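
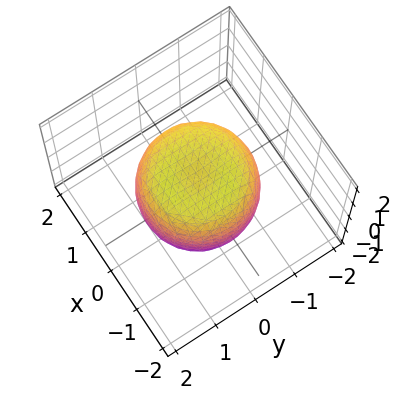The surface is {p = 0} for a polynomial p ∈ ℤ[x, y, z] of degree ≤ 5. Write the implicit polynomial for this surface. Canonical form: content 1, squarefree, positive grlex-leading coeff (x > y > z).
1. deg p = 4. A generic line meets the surface in up to 4 points.
2. Symmetries: the surface is invariant under rotation about z: p = q(x² + y², z).
3. From the visible intercepts: a circular section at z = -1 has radius exactly 1; among the integer gridlines, it crosses the z-axis at z ∈ {-1, 1}.
4. The integer polynomial consistent with all of this is the stated p.

x^4 + 2*x^2*y^2 + y^4 - x^2 - y^2 + z^2 - 1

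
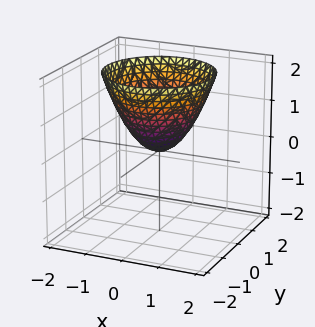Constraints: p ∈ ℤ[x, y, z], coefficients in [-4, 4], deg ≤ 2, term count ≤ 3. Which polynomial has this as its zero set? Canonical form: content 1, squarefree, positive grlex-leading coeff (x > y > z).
x^2 + y^2 - z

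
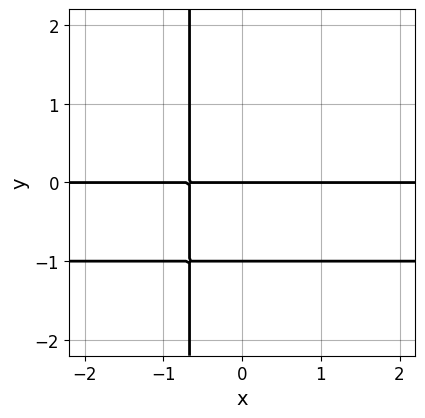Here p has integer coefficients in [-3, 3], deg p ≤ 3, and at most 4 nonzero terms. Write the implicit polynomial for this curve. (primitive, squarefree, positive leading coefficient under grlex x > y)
3*x*y^2 + 3*x*y + 2*y^2 + 2*y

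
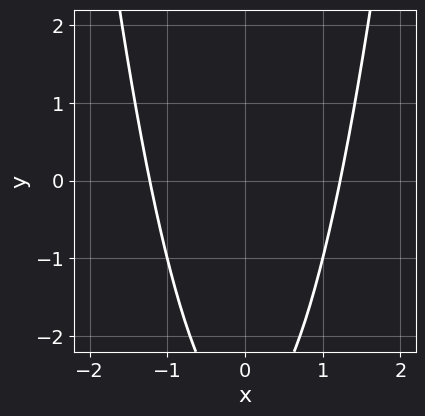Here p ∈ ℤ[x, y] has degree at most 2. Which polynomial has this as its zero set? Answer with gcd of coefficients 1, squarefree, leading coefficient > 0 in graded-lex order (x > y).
2*x^2 - y - 3

(a) Degree: the shape is more complex than any degree-1 curve, so deg p = 2.
(b) Symmetries: mirror symmetry x ↦ −x ⇒ only even powers of x.
(c) Observable constraints: the curve avoids every integer y-axis point in the box.
(d) Together with the visible shape, these determine p as stated.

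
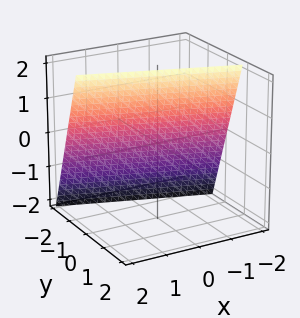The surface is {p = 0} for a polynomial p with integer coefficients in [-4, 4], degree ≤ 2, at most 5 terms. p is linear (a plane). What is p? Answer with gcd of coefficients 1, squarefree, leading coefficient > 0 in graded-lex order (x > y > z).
1. Degree: every cross-section is a straight line — this is a plane, so deg p = 1.
2. Against the integer gridlines: it crosses the x-axis at the gridline x = -2; one z-axis crossing is at z = 2.
3. Matching integer coefficients to the picture gives p.

x + 3*y - z + 2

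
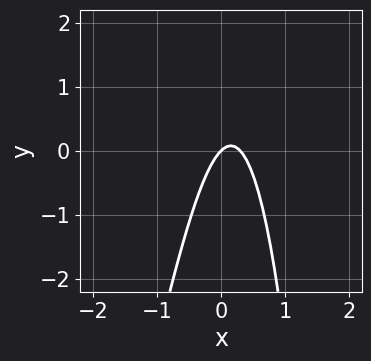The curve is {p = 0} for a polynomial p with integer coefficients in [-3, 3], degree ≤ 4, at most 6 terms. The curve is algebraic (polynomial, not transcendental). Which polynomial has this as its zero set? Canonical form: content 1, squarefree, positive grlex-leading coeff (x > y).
x^3 + 3*x^2 - x + y

(a) Degree: the shape is more complex than any degree-2 curve, so deg p = 3.
(b) Observable constraints: it crosses the x-axis at the gridline x = 0; it crosses the y-axis at the gridline y = 0.
(c) Assembling these constraints gives the stated polynomial.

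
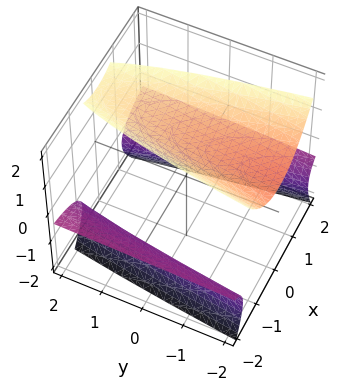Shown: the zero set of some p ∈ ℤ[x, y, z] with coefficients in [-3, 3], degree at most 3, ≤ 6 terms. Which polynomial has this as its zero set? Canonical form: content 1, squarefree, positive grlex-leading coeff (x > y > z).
1. I count 3 distinct pieces. Treating them together as one polynomial.
2. deg p = 3. No degree-2 surface has this shape.
3. Checking where it meets the axes: the surface avoids every integer y-axis point in the box; no x-intercept at any integer in the box.
4. The integer polynomial consistent with all of this is the stated p.

2*x^2*z - z^3 + y*z + 3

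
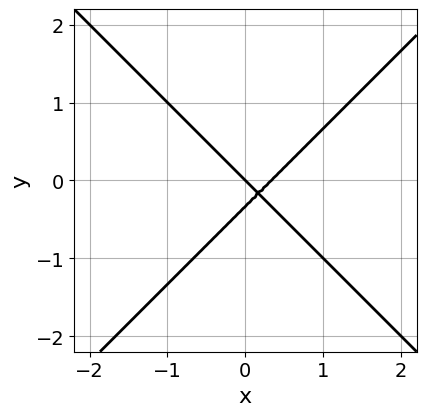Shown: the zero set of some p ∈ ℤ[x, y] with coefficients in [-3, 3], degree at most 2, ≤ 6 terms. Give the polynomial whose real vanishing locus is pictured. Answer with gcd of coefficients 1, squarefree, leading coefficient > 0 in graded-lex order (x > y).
First, deg p = 2. No degree-1 curve has this shape.
Then, against the integer gridlines: it meets the y-axis at y = 0 (among the integer gridlines); it crosses the x-axis at the gridline x = 0.
Finally, these observations pin down the coefficients.

3*x^2 - 3*y^2 - x - y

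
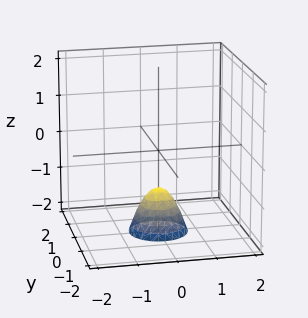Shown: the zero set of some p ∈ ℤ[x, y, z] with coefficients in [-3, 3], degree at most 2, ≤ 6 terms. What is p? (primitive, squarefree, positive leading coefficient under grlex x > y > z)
2*x^2 + 2*y^2 + z + 1

(a) Degree: no degree-1 surface has this shape, so deg p = 2.
(b) Symmetries: rotational symmetry about the z-axis ⇒ p depends on x, y only through x² + y².
(c) Reading off the gridlines: one z-axis crossing is at z = -1; no y-intercept at any integer in the box; a circular section at z = -2 has radius between 0 and 1.
(d) The integer polynomial consistent with all of this is the stated p.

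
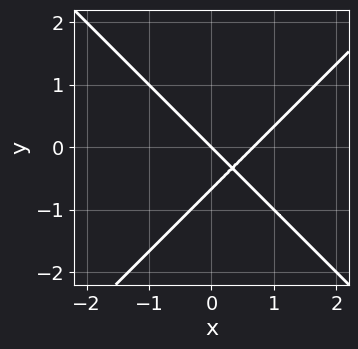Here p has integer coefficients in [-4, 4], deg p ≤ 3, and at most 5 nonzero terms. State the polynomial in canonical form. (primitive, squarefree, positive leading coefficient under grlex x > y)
3*x^2 - 3*y^2 - 2*x - 2*y

First, deg p = 2. The shape is more complex than any degree-1 curve.
Next, against the integer gridlines: it meets the x-axis at x = 0 (among the integer gridlines); it crosses the y-axis at the gridline y = 0.
Finally, putting this together gives p.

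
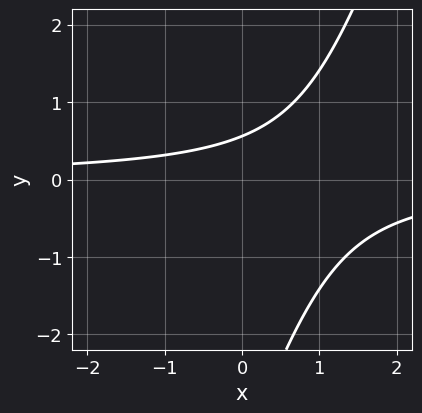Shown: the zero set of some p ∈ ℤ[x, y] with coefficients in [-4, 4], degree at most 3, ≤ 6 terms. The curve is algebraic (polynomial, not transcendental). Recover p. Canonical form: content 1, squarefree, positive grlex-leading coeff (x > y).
3*x*y - y^2 - 3*y + 2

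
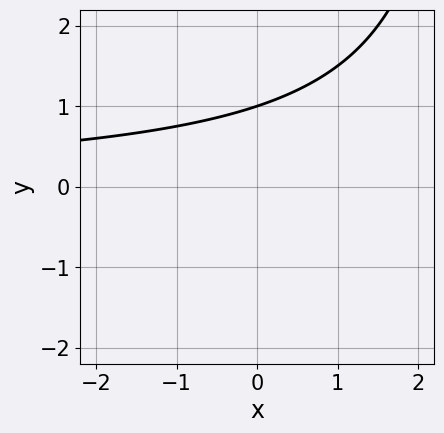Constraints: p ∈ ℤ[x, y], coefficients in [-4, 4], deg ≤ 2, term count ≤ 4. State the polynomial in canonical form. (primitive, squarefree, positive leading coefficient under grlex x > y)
x*y - 3*y + 3

(a) Degree: the shape is more complex than any degree-1 curve, so deg p = 2.
(b) Against the integer gridlines: one y-axis crossing is at y = 1; no x-intercept at any integer in the box.
(c) Together with the visible shape, these determine p as stated.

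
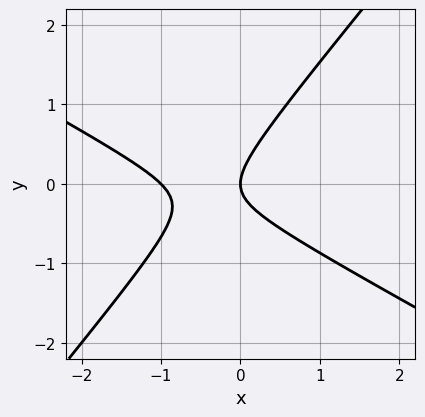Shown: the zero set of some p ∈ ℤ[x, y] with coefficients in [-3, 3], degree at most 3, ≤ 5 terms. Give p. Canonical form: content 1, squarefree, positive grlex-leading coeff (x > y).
First, the degree is 2 — no degree-1 curve has this shape.
Next, from the axis intercepts and sections: among the integer gridlines, it crosses the x-axis at x ∈ {-1, 0}; it crosses the y-axis at the gridline y = 0.
Finally, solving for integer coefficients yields p as stated.

2*x^2 + 2*x*y - 3*y^2 + 2*x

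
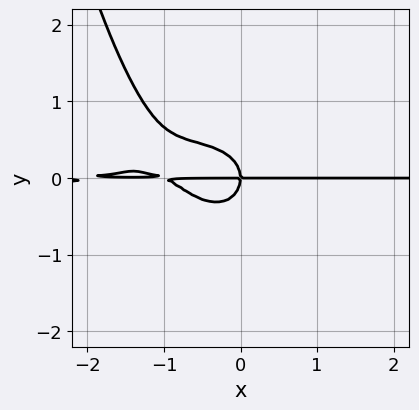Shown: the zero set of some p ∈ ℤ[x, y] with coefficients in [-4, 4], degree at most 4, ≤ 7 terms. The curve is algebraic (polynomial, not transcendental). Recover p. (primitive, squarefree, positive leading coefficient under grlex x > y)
(a) The degree is 4 — no degree-3 curve has this shape.
(b) Reading off the gridlines: one y-axis crossing is at y = 0; the visible x-axis segment lies entirely on the curve.
(c) Solving for integer coefficients yields p as stated.

x^3*y - 2*x^2*y^2 + 3*x^2*y + 3*y^3 + 2*x*y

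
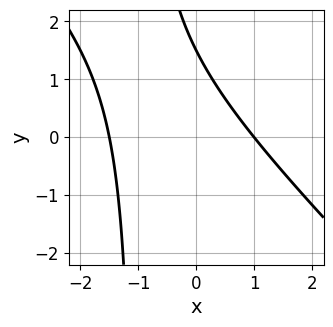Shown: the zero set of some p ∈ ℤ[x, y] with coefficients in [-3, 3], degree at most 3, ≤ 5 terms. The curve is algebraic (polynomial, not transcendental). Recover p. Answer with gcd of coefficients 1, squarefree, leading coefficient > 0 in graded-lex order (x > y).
First, degree: no degree-1 curve has this shape, so deg p = 2.
Next, from the axis intercepts and sections: one x-axis crossing is at x = 1.
Finally, putting this together gives p.

2*x^2 + 2*x*y + x + 2*y - 3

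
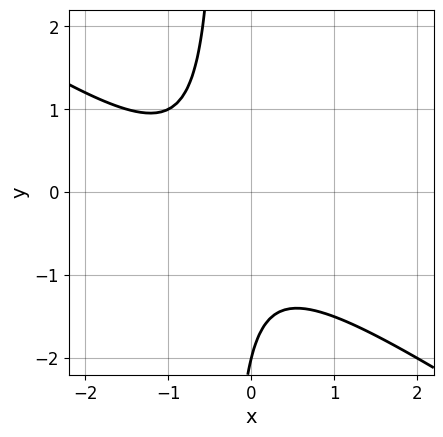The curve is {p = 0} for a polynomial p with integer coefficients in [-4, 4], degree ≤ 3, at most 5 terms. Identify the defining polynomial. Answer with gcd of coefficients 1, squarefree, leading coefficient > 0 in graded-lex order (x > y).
2*x^2 + 3*x*y + 2*x + y + 2

1. deg p = 2.
2. Reading off the gridlines: no x-intercept at any integer in the box; one y-axis crossing is at y = -2.
3. Assembling these constraints gives the stated polynomial.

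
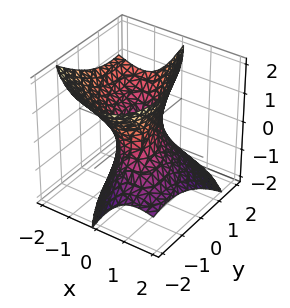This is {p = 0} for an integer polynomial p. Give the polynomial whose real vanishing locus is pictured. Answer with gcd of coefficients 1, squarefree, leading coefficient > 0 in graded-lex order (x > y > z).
3*x^2 + 3*x*y + 3*x*z + 2*y^2 - 2*z^2 - 2

(a) The degree is 2 — no degree-1 surface has this shape.
(b) Against the integer gridlines: among the integer gridlines, it crosses the y-axis at y ∈ {-1, 1}; it misses every integer gridline on the z-axis.
(c) Together with the visible shape, these determine p as stated.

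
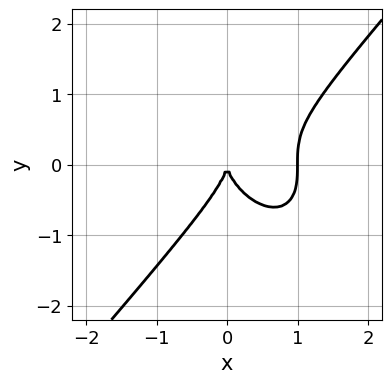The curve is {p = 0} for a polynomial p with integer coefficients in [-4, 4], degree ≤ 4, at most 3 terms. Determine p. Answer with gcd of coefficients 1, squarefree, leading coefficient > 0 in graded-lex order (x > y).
3*x^3 - 2*y^3 - 3*x^2

(a) Degree: a generic line meets the curve in up to 3 points, so deg p = 3.
(b) Observable constraints: among the integer gridlines, it crosses the x-axis at x ∈ {0, 1}; it crosses the y-axis at the gridline y = 0.
(c) Putting this together gives p.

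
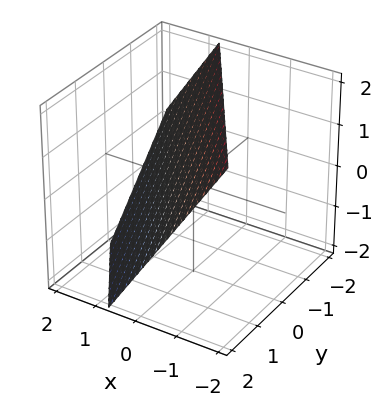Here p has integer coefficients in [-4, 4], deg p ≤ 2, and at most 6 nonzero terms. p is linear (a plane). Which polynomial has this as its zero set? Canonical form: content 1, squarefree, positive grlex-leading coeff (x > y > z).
First, degree: the surface is flat (a plane), so deg p = 1.
Then, from the visible intercepts: one z-axis crossing is at z = 1; it crosses the y-axis at the gridline y = 1.
Finally, fitting integer coefficients to these (and the overall shape) gives p.

3*x + 2*y + 2*z - 2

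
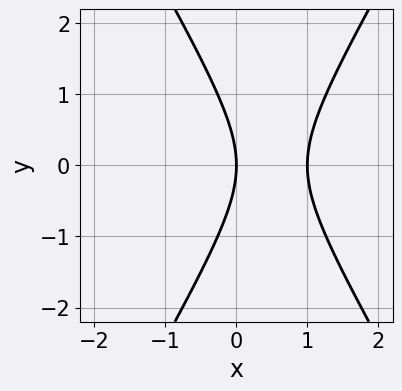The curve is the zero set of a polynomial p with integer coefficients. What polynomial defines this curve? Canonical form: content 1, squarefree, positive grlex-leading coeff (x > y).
3*x^2 - y^2 - 3*x

The degree is 2 — no degree-1 curve has this shape.
Symmetries: the y ↦ −y reflection is a symmetry, so y appears only in even powers.
Checking where it meets the axes: one y-axis crossing is at y = 0; the x-axis gridline crossings are at x ∈ {0, 1}.
Matching integer coefficients to the picture gives p.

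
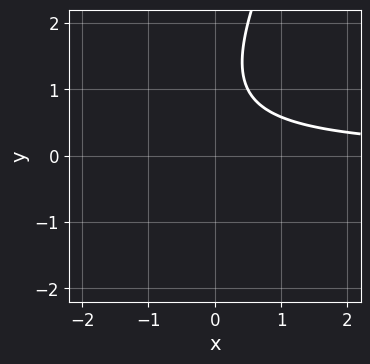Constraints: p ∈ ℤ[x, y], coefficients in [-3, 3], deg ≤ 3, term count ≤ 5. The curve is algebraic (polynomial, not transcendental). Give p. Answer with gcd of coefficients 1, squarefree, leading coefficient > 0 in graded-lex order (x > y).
(a) Degree: the shape is more complex than any degree-1 curve, so deg p = 2.
(b) Observable constraints: it misses every integer gridline on the y-axis; the curve avoids every integer x-axis point in the box.
(c) Together with the visible shape, these determine p as stated.

2*x*y - y^2 + 2*y - 2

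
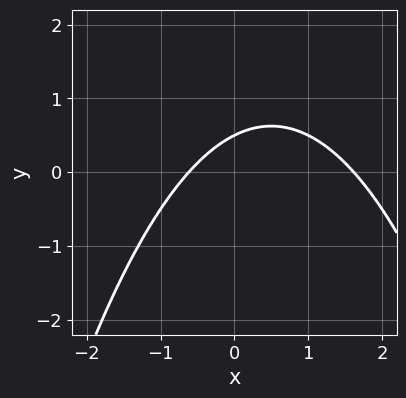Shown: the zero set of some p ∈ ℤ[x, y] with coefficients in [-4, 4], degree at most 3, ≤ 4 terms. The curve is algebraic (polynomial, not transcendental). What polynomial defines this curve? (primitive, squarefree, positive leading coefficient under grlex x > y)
x^2 - x + 2*y - 1

1. The degree is 2 — a generic line meets the curve in up to 2 points.
2. Solving for integer coefficients yields p as stated.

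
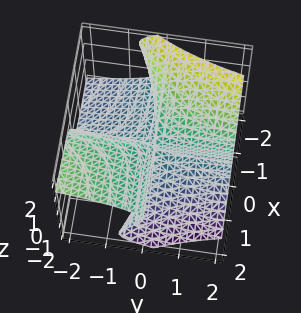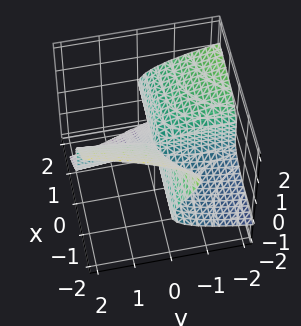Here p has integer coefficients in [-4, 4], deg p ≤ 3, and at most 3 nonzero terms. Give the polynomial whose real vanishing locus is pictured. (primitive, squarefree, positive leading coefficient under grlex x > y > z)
First, the degree is 3 — a generic line meets the surface in up to 3 points.
Next, from the axis intercepts and sections: every point of the y-axis in the box is on the surface; every point of the x-axis in the box is on the surface; one z-axis crossing is at z = 0.
Finally, solving for integer coefficients yields p as stated.

x*z^2 + z^3 + x*y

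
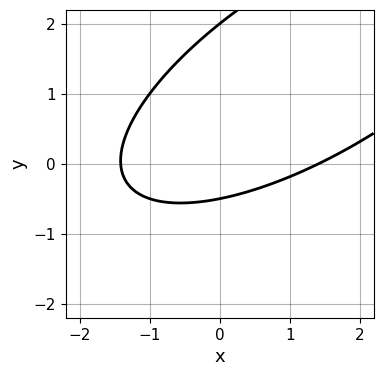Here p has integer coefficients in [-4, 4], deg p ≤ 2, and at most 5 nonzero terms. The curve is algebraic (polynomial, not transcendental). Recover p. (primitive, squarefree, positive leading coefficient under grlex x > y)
x^2 - 2*x*y + 2*y^2 - 3*y - 2

1. The degree is 2 — no degree-1 curve has this shape.
2. Checking where it meets the axes: it crosses the y-axis at the gridline y = 2.
3. These observations pin down the coefficients.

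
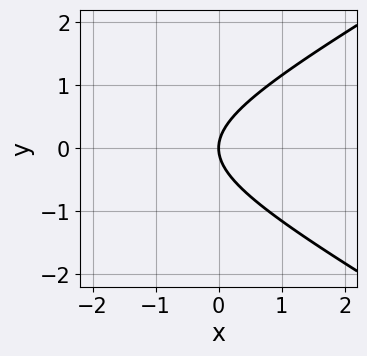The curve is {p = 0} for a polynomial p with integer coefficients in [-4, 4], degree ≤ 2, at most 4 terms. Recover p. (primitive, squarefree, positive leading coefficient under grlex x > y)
First, the degree is 2 — a generic line meets the curve in up to 2 points.
Next, symmetries: it's symmetric under y → −y, forcing even powers of y.
Then, checking where it meets the axes: it crosses the y-axis at the gridline y = 0; it meets the x-axis at x = 0 (among the integer gridlines).
Finally, assembling these constraints gives the stated polynomial.

x^2 - 3*y^2 + 3*x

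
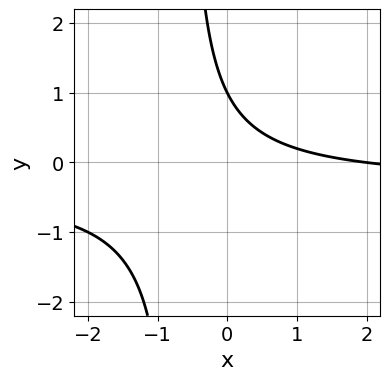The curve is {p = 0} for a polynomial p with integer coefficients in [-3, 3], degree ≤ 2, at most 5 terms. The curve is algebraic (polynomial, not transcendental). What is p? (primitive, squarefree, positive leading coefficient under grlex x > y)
(a) deg p = 2.
(b) Observable constraints: it crosses the x-axis at the gridline x = 2; it crosses the y-axis at the gridline y = 1.
(c) Solving for integer coefficients yields p as stated.

3*x*y + x + 2*y - 2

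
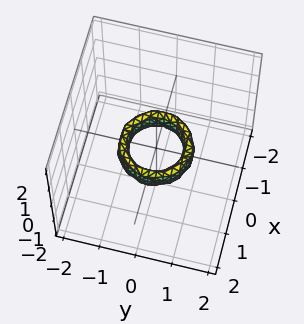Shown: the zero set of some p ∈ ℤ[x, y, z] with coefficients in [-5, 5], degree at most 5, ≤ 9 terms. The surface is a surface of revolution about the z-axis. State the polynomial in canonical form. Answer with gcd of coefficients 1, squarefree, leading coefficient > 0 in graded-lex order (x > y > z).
The degree is 4 — the shape is more complex than any degree-3 surface.
Symmetry: every cross-section ⟂ z is a circle, so x, y appear only via x² + y².
From the visible intercepts: a circular section at z = 0 has radius between 0 and 1; the surface avoids every integer z-axis point in the box.
The integer polynomial consistent with all of this is the stated p. Check: (1, 0, 0) on the x-axis lies on the surface, and p(1, 0, 0) = 0. ✓

2*x^4 + 4*x^2*y^2 + 2*y^4 - 3*x^2 - 3*y^2 + z^2 + 1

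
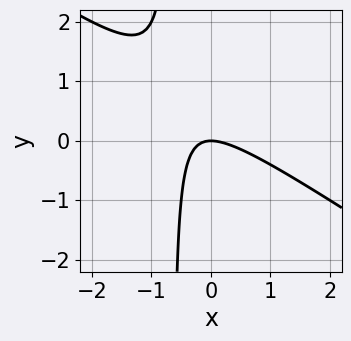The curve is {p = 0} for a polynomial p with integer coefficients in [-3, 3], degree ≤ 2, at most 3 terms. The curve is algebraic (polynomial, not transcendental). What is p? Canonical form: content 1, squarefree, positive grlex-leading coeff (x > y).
2*x^2 + 3*x*y + 2*y

First, degree: the shape is more complex than any degree-1 curve, so deg p = 2.
Then, against the integer gridlines: one y-axis crossing is at y = 0; one x-axis crossing is at x = 0.
Finally, fitting integer coefficients to these (and the overall shape) gives p.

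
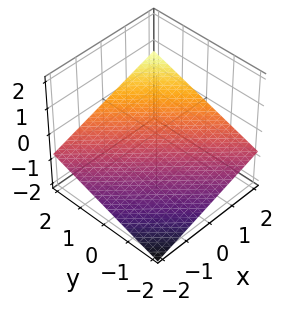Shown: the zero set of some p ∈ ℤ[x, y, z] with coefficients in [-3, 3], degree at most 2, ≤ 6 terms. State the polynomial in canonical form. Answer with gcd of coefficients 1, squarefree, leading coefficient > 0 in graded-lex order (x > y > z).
x + y - 3*z - 2

deg p = 1. The surface is flat (a plane).
Checking where it meets the axes: it crosses the y-axis at the gridline y = 2; it crosses the x-axis at the gridline x = 2.
Matching integer coefficients to the picture gives p.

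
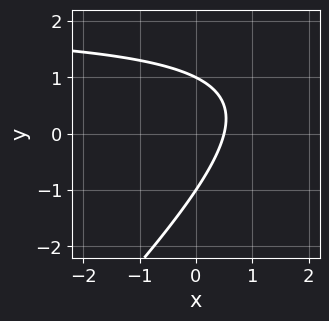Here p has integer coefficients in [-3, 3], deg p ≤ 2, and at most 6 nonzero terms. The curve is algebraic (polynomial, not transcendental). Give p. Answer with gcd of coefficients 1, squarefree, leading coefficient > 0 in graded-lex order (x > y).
Degree: a generic line meets the curve in up to 2 points, so deg p = 2.
From the axis intercepts and sections: the y-axis gridline crossings are at y ∈ {-1, 1}.
The integer polynomial consistent with all of this is the stated p.

x*y - y^2 - 2*x + 1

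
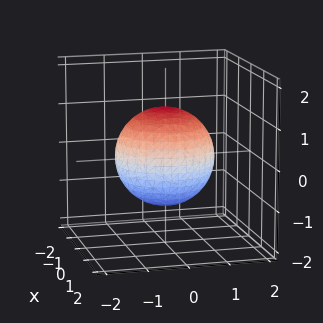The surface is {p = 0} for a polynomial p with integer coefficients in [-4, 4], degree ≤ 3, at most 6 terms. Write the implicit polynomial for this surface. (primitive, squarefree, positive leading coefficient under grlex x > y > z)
2*x^2 + 2*y^2 + 2*z^2 - 3

1. Degree: a closed, bounded, convex surface; a quadric, so deg p = 2.
2. Symmetries: it's symmetric under z → −z, forcing even powers of z; the surface is invariant under rotation about z: p = q(x² + y², z).
3. Reading off the gridlines: a circular section at z = 0 has radius between 1 and 2.
4. Solving for integer coefficients yields p as stated.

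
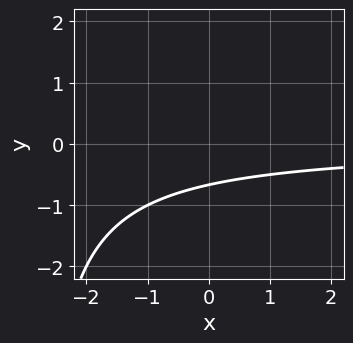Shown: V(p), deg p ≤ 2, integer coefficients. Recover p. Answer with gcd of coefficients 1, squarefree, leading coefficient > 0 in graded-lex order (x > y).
x*y + 3*y + 2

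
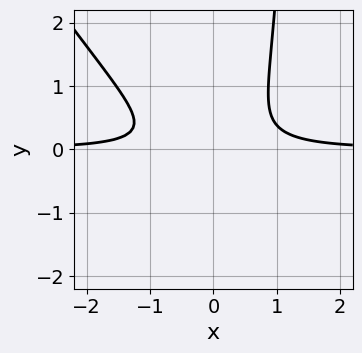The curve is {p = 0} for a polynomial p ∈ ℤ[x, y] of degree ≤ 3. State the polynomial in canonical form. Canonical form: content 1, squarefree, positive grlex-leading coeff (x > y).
3*x^2*y + 2*x*y^2 - 3*y^2 - 1

Degree: the shape is more complex than any degree-2 curve, so deg p = 3.
Reading off the gridlines: no x-intercept at any integer in the box; no y-intercept at any integer in the box.
These observations pin down the coefficients.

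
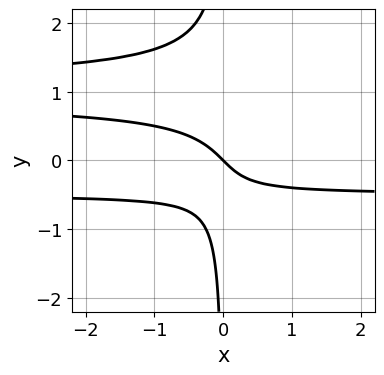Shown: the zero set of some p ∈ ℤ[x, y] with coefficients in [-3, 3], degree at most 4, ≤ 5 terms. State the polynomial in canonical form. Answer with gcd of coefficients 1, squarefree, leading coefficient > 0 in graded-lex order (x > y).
2*x*y^3 - 3*x*y^2 + x + y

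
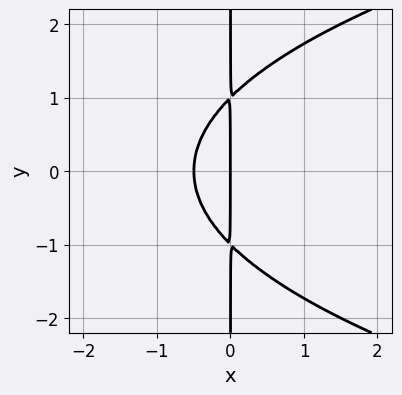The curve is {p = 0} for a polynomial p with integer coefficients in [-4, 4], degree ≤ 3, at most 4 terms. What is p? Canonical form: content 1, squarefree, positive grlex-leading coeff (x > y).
x*y^2 - 2*x^2 - x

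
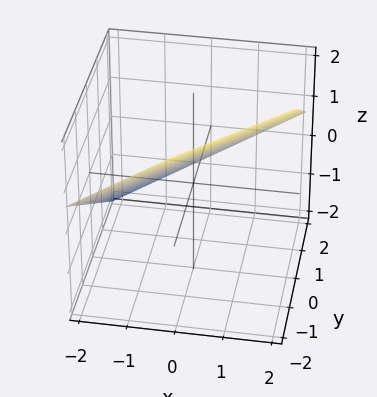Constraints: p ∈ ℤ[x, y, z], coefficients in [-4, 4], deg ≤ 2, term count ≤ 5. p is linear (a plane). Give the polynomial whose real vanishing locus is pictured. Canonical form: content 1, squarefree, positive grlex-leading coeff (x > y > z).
2*x - 2*y - 3*z + 2

1. The degree is 1 — the surface is flat (a plane).
2. Against the integer gridlines: it meets the x-axis at x = -1 (among the integer gridlines); it crosses the y-axis at the gridline y = 1.
3. The integer polynomial consistent with all of this is the stated p.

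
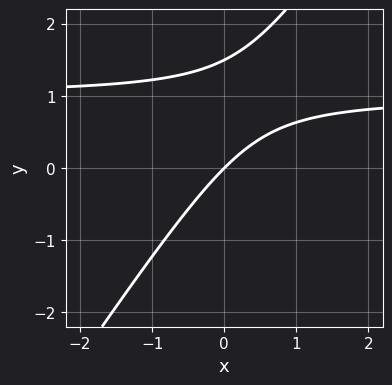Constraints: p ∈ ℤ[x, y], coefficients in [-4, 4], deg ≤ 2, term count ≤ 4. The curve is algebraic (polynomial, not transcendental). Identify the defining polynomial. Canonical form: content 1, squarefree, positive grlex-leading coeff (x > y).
3*x*y - 2*y^2 - 3*x + 3*y

deg p = 2.
Checking where it meets the axes: it meets the x-axis at x = 0 (among the integer gridlines); it meets the y-axis at y = 0 (among the integer gridlines).
Solving for integer coefficients yields p as stated.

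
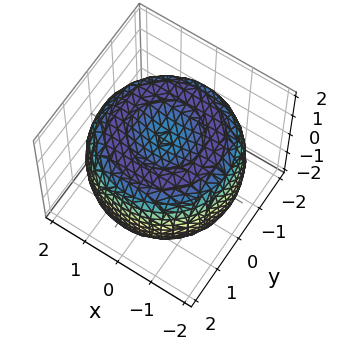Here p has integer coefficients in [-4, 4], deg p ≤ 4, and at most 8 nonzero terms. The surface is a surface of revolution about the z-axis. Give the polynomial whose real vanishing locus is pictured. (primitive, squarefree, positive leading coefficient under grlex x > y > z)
deg p = 4.
By symmetry, the z-axis is an axis of rotation, so x and y enter only as x² + y².
From the visible intercepts: a circular section at z = -1 has radius between 1 and 2; the z-axis gridline crossings are at z ∈ {-1, 1}.
Matching integer coefficients to the picture gives p.

x^4 + 2*x^2*y^2 + y^4 - 3*x^2 - 3*y^2 + 3*z^2 - 3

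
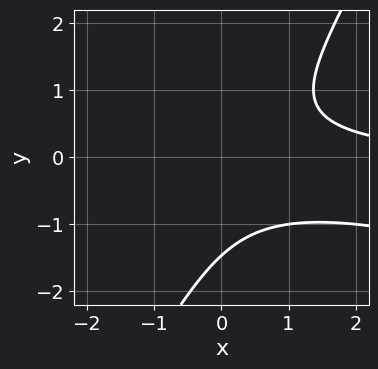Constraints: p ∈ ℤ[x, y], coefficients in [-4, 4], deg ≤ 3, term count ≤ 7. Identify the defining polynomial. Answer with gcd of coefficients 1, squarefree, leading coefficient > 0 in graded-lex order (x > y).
deg p = 3. The shape is more complex than any degree-2 curve.
Checking where it meets the axes: the curve avoids every integer x-axis point in the box.
These observations pin down the coefficients.

x^2*y + 3*x*y^2 - 2*y^3 - 2*y^2 - 2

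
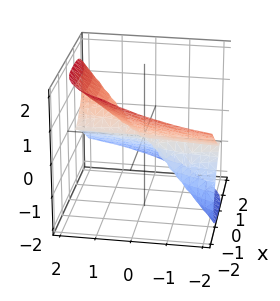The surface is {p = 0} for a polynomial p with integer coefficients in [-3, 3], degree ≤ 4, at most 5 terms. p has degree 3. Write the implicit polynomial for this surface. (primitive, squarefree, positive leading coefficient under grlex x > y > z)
x^3 - 2*y*z^2 + 2*z^3

1. deg p = 3. A generic line meets the surface in up to 3 points.
2. From the axis intercepts and sections: the visible y-axis segment lies entirely on the surface; it meets the z-axis at z = 0 (among the integer gridlines); one x-axis crossing is at x = 0.
3. Fitting integer coefficients to these (and the overall shape) gives p.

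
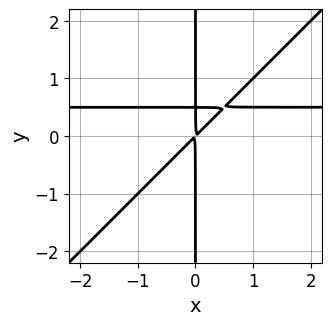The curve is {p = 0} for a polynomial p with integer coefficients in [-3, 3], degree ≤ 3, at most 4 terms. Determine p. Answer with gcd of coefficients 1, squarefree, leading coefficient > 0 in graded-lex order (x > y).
2*x^2*y - 2*x*y^2 - x^2 + x*y

1. Degree: a generic line meets the curve in up to 3 points, so deg p = 3.
2. From the axis intercepts and sections: the visible y-axis segment lies entirely on the curve.
3. Together with the visible shape, these determine p as stated.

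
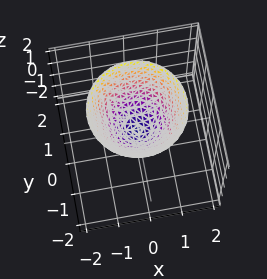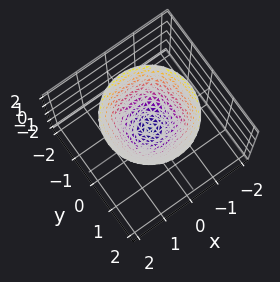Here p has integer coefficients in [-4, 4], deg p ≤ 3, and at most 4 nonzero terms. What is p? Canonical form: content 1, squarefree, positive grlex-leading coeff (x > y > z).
(a) Degree: a single bowl opening along one axis; a quadric, so deg p = 2.
(b) Symmetry: every cross-section ⟂ z is a circle, so x, y appear only via x² + y².
(c) Against the integer gridlines: one z-axis crossing is at z = 0; one y-axis crossing is at y = 0.
(d) Solving for integer coefficients yields p as stated.

x^2 + y^2 - z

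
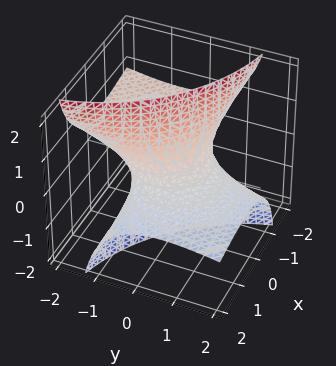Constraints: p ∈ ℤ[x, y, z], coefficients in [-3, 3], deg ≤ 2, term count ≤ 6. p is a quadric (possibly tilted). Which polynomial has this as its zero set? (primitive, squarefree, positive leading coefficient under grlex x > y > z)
x^2 + 3*x*z + y^2 + 3*y*z - 1

The degree is 2 — the shape is more complex than any degree-1 surface.
Checking where it meets the axes: the surface avoids every integer z-axis point in the box; the x-axis gridline crossings are at x ∈ {-1, 1}; among the integer gridlines, it crosses the y-axis at y ∈ {-1, 1}.
The integer polynomial consistent with all of this is the stated p.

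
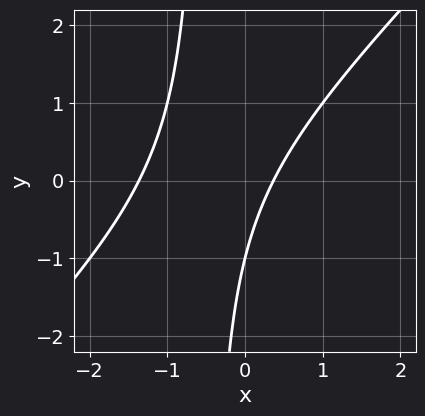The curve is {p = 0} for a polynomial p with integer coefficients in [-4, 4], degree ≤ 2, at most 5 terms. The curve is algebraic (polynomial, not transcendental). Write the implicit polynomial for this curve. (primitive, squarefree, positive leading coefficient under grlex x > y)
deg p = 2. A generic line meets the curve in up to 2 points.
Against the integer gridlines: one y-axis crossing is at y = -1.
Putting this together gives p.

2*x^2 - 2*x*y + 2*x - y - 1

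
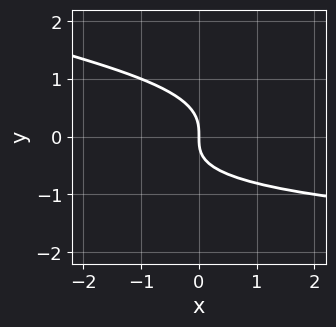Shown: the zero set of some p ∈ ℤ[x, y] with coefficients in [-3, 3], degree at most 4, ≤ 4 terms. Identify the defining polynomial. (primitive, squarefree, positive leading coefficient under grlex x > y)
First, deg p = 4. A generic line meets the curve in up to 4 points.
Next, checking where it meets the axes: it crosses the y-axis at the gridline y = 0; one x-axis crossing is at x = 0.
Finally, solving for integer coefficients yields p as stated.

y^4 - 3*y^3 - 2*x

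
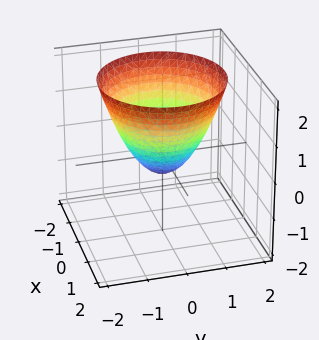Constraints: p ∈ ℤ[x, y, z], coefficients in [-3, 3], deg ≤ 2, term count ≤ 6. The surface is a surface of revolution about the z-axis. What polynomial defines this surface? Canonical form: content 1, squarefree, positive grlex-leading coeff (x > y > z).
(a) The degree is 2 — no degree-1 surface has this shape.
(b) Symmetries: rotational symmetry about the z-axis ⇒ p depends on x, y only through x² + y².
(c) From the axis intercepts and sections: a circular section at z = 0 has radius between 0 and 1.
(d) Fitting integer coefficients to these (and the overall shape) gives p.

2*x^2 + 2*y^2 - 2*z - 1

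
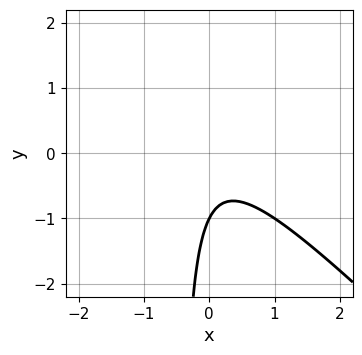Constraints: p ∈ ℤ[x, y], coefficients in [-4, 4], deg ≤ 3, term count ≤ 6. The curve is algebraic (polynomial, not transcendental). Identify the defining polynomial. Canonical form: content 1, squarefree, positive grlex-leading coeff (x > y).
deg p = 2. The shape is more complex than any degree-1 curve.
From the axis intercepts and sections: it misses every integer gridline on the x-axis; it meets the y-axis at y = -1 (among the integer gridlines).
The integer polynomial consistent with all of this is the stated p.

2*x^2 + 2*x*y + y + 1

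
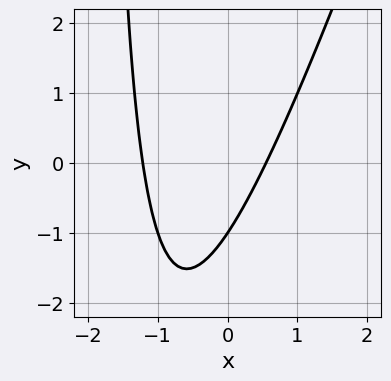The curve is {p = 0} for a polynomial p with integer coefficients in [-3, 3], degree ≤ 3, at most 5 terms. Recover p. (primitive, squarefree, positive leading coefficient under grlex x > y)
(a) deg p = 2. The shape is more complex than any degree-1 curve.
(b) Reading off the gridlines: it crosses the y-axis at the gridline y = -1.
(c) These observations pin down the coefficients.

3*x^2 - x*y + 2*x - 2*y - 2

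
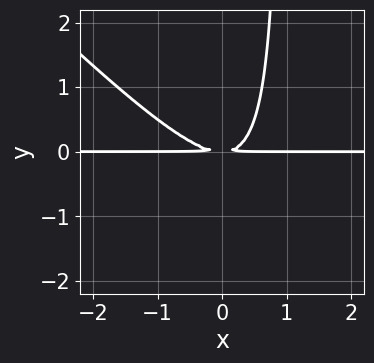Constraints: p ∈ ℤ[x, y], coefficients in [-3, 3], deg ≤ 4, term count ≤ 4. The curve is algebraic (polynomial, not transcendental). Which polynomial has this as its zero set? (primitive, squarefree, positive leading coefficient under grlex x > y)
x^2*y + x*y^2 - y^2

1. The degree is 3 — no degree-2 curve has this shape.
2. From the visible intercepts: the visible x-axis segment lies entirely on the curve.
3. Assembling these constraints gives the stated polynomial.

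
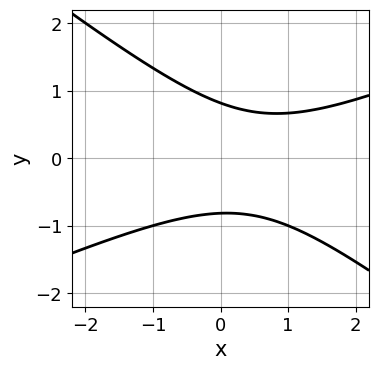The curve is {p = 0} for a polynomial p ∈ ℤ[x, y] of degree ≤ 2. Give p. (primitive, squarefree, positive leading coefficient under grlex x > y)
x^2 - x*y - 3*y^2 - x + 2

1. deg p = 2. No degree-1 curve has this shape.
2. From the axis intercepts and sections: the curve avoids every integer x-axis point in the box.
3. Putting this together gives p.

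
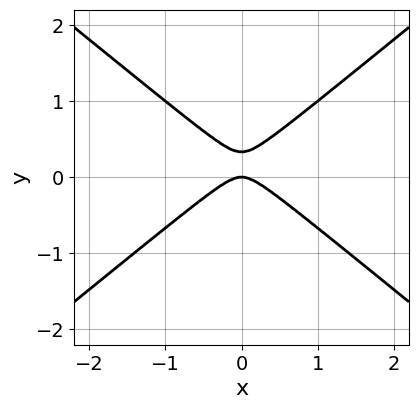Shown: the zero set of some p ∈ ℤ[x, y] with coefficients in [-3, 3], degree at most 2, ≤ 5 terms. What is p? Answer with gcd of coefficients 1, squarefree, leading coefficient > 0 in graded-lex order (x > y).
Degree: no degree-1 curve has this shape, so deg p = 2.
Symmetries: the x ↦ −x reflection is a symmetry, so x appears only in even powers.
Reading off the gridlines: it crosses the y-axis at the gridline y = 0; one x-axis crossing is at x = 0.
The integer polynomial consistent with all of this is the stated p.

2*x^2 - 3*y^2 + y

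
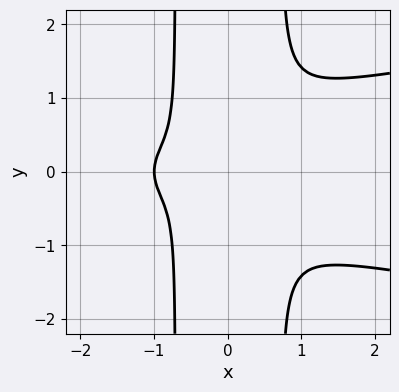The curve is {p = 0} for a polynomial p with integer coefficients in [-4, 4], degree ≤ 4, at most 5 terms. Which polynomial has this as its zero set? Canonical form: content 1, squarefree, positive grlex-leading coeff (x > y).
2*x^2*y^2 - x^3 - x^2 - y^2

The degree is 4 — a generic line meets the curve in up to 4 points.
Symmetries: mirror symmetry y ↦ −y ⇒ only even powers of y.
From the visible intercepts: it crosses the x-axis at the gridline x = -1.
Fitting integer coefficients to these (and the overall shape) gives p.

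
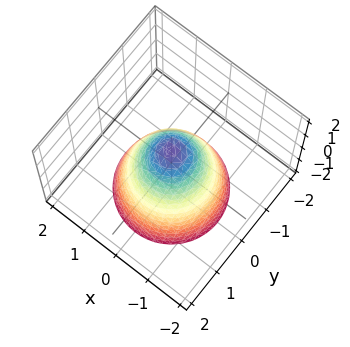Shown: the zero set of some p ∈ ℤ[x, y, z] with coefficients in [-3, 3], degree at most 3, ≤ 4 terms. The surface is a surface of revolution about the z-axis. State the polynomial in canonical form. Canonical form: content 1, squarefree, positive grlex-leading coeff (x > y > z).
3*x^2 + 3*y^2 + 2*z - 2

First, the degree is 2 — the shape is more complex than any degree-1 surface.
Next, symmetries: rotational symmetry about the z-axis ⇒ p depends on x, y only through x² + y².
Next, reading off the gridlines: a circular section at z = -2 has radius between 1 and 2; one z-axis crossing is at z = 1.
Finally, the integer polynomial consistent with all of this is the stated p.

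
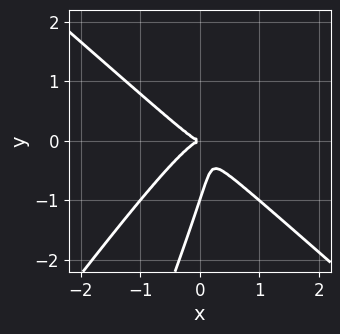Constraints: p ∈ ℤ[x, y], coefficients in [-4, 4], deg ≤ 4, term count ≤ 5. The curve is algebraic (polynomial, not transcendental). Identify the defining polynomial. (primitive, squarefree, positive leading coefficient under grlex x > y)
3*x^3 - 3*x*y^2 + y^3 + y^2

The degree is 3 — no degree-2 curve has this shape.
Reading off the gridlines: the y-axis gridline crossings are at y ∈ {-1, 0}; it crosses the x-axis at the gridline x = 0.
These observations pin down the coefficients.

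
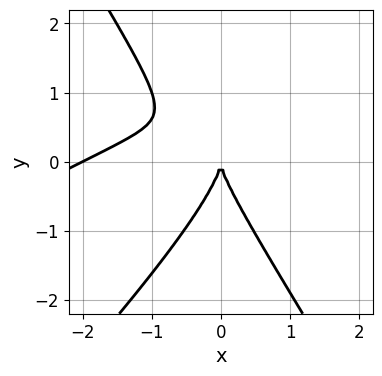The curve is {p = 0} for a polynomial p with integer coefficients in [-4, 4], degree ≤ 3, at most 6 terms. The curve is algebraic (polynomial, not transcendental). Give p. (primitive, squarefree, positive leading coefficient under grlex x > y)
x^3 - 2*x^2*y + y^3 + 2*x^2

First, deg p = 3.
Next, from the axis intercepts and sections: one y-axis crossing is at y = 0; among the integer gridlines, it crosses the x-axis at x ∈ {-2, 0}.
Finally, putting this together gives p.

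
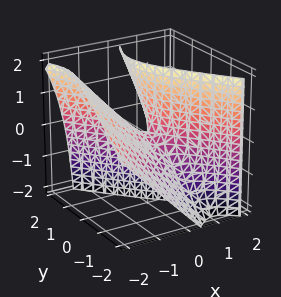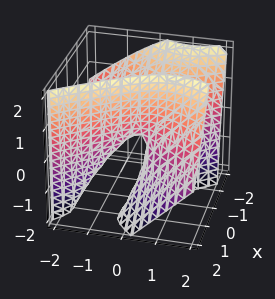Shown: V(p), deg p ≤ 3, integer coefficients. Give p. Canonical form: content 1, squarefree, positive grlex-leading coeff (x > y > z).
3*x^2 + 3*x*z - 2*y^2 + 2*y*z - z

Degree: the shape is more complex than any degree-1 surface, so deg p = 2.
Reading off the gridlines: it meets the z-axis at z = 0 (among the integer gridlines); it crosses the y-axis at the gridline y = 0.
Together with the visible shape, these determine p as stated.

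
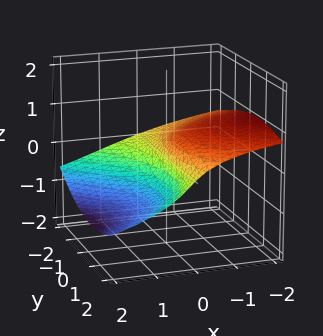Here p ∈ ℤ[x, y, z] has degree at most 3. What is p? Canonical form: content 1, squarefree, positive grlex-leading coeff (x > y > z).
y^2*z + 3*z^3 - x*z - y*z + 2*x

(a) The degree is 3 — a generic line meets the surface in up to 3 points.
(b) From the visible intercepts: it crosses the z-axis at the gridline z = 0; every point of the y-axis in the box is on the surface.
(c) Putting this together gives p.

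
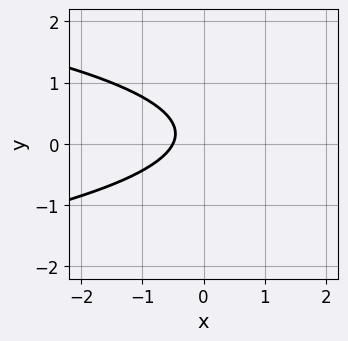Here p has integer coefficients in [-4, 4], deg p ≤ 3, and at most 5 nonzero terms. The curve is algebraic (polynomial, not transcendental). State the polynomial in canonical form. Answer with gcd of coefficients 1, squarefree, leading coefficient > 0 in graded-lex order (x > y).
3*y^2 + 2*x - y + 1

1. The degree is 2 — no degree-1 curve has this shape.
2. Reading off the gridlines: no y-intercept at any integer in the box.
3. The integer polynomial consistent with all of this is the stated p.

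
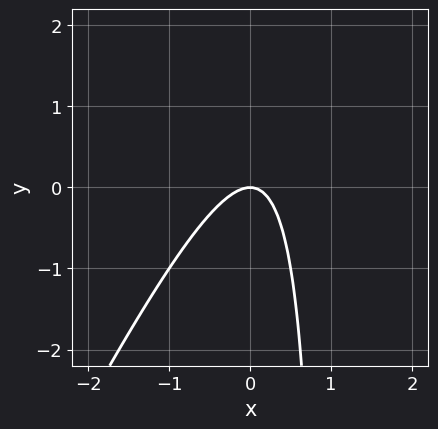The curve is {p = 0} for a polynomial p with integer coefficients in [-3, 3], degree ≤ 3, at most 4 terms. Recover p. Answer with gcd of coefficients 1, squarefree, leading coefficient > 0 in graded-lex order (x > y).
1. Degree: no degree-1 curve has this shape, so deg p = 2.
2. Checking where it meets the axes: it meets the x-axis at x = 0 (among the integer gridlines); one y-axis crossing is at y = 0.
3. Matching integer coefficients to the picture gives p.

2*x^2 - x*y + y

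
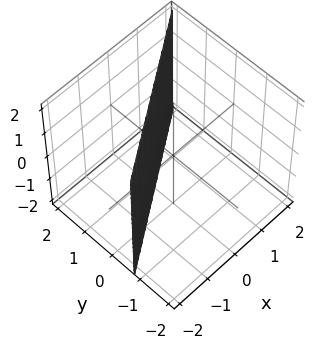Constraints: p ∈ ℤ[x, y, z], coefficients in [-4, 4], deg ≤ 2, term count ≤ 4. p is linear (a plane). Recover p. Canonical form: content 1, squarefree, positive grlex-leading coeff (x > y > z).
1. deg p = 1.
2. From the axis intercepts and sections: it misses every integer gridline on the z-axis; it crosses the x-axis at the gridline x = -1.
3. Fitting integer coefficients to these (and the overall shape) gives p.

2*x - 3*y + 2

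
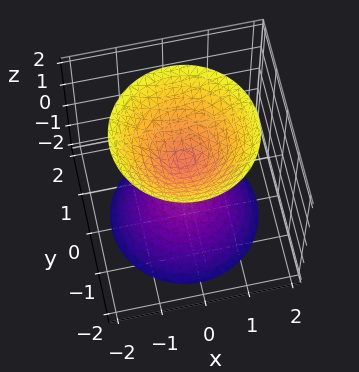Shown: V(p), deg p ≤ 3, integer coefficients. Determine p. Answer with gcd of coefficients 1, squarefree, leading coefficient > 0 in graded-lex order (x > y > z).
3*x^2 + 3*y^2 - 2*z^2 + 1

First, the picture has 2 separate pieces.
Then, the degree is 2 — the shape is more complex than any degree-1 surface.
Next, by symmetry, the surface is invariant under rotation about z: p = q(x² + y², z).
Next, observable constraints: a circular section at z = 2 has radius between 1 and 2; it misses every integer gridline on the y-axis.
Finally, the integer polynomial consistent with all of this is the stated p.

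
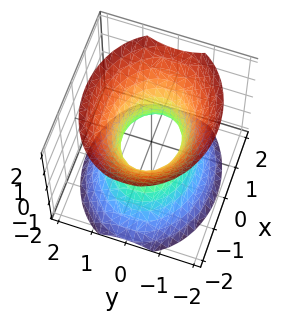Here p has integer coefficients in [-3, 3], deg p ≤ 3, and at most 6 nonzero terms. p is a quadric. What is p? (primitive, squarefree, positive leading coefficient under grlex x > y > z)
2*x^2 + 3*y^2 - 2*z^2 - 2

deg p = 2. An hourglass — one-sheet hyperboloid; a quadric.
Symmetries: mirror symmetry x ↦ −x ⇒ only even powers of x; it's symmetric under z → −z, forcing even powers of z; the y ↦ −y reflection is a symmetry, so y appears only in even powers.
From the axis intercepts and sections: no z-intercept at any integer in the box; the x-axis gridline crossings are at x ∈ {-1, 1}.
Fitting integer coefficients to these (and the overall shape) gives p.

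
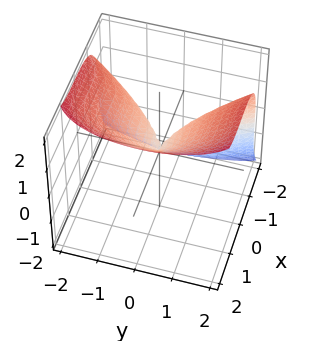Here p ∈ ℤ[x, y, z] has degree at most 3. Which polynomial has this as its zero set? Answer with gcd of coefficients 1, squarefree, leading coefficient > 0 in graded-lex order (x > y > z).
3*x^3 - 2*z^3 + 3*y^2

First, the degree is 3 — the shape is more complex than any degree-2 surface.
Next, reading off the gridlines: one z-axis crossing is at z = 0; it meets the x-axis at x = 0 (among the integer gridlines); it crosses the y-axis at the gridline y = 0.
Finally, the integer polynomial consistent with all of this is the stated p.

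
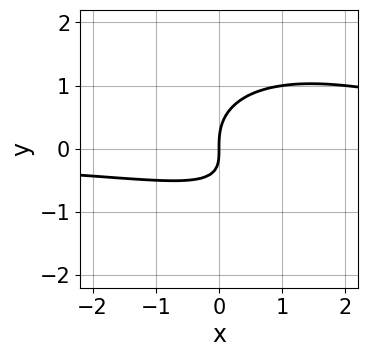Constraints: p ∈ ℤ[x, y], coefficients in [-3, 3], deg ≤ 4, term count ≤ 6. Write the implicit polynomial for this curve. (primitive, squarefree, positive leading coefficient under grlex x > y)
deg p = 3.
Against the integer gridlines: it meets the y-axis at y = 0 (among the integer gridlines); it crosses the x-axis at the gridline x = 0.
Solving for integer coefficients yields p as stated.

x^2*y + x*y^2 + 2*y^3 - 2*x*y - 2*x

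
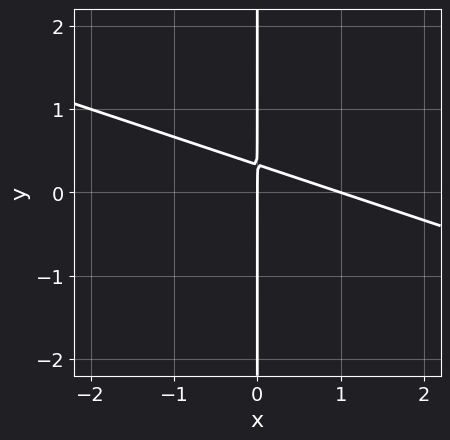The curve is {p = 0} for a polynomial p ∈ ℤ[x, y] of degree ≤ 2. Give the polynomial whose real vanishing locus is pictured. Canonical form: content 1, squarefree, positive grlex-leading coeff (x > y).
x^2 + 3*x*y - x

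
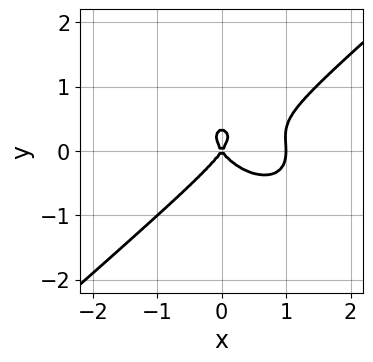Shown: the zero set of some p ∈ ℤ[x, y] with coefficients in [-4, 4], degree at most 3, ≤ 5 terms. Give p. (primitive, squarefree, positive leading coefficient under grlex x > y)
The degree is 3 — a generic line meets the curve in up to 3 points.
Reading off the gridlines: among the integer gridlines, it crosses the x-axis at x ∈ {0, 1}; it meets the y-axis at y = 0 (among the integer gridlines).
These observations pin down the coefficients.

2*x^3 - 3*y^3 - 2*x^2 + y^2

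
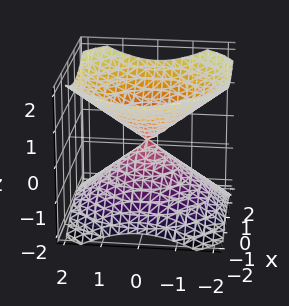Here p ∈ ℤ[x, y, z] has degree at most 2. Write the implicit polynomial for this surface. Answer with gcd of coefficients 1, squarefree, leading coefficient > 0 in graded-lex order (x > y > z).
First, I count 2 distinct pieces. They look like related sheets of one shape, so recover p as a whole.
Then, the degree is 2 — two nappes meeting at a single point; a quadric.
Then, symmetries: mirror symmetry z ↦ −z ⇒ only even powers of z; rotational symmetry about the z-axis ⇒ p depends on x, y only through x² + y².
Next, against the integer gridlines: a circular section at z = 1 has radius between 1 and 2; it meets the z-axis at z = 0 (among the integer gridlines); it crosses the x-axis at the gridline x = 0; one y-axis crossing is at y = 0.
Finally, assembling these constraints gives the stated polynomial.

2*x^2 + 2*y^2 - 3*z^2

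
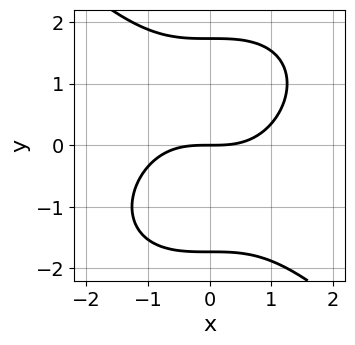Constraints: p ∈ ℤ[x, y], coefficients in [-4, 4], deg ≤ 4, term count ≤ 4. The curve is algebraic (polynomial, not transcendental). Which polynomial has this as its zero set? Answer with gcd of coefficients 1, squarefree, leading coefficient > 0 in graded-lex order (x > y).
1. Degree: no degree-2 curve has this shape, so deg p = 3.
2. From the visible intercepts: one x-axis crossing is at x = 0; one y-axis crossing is at y = 0.
3. The integer polynomial consistent with all of this is the stated p.

x^3 + y^3 - 3*y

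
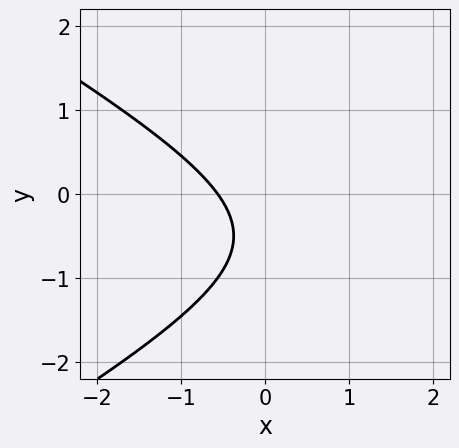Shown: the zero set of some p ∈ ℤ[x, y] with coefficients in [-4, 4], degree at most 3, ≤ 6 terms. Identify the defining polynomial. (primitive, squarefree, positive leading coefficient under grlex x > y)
deg p = 2.
Checking where it meets the axes: it misses every integer gridline on the y-axis.
Matching integer coefficients to the picture gives p.

x^2 - 3*y^2 - 3*x - 3*y - 2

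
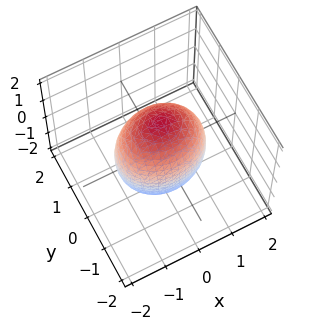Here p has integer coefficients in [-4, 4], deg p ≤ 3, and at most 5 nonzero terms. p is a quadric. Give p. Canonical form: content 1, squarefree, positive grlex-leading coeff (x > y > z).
2*x^2 + 3*y^2 + z^2 - 3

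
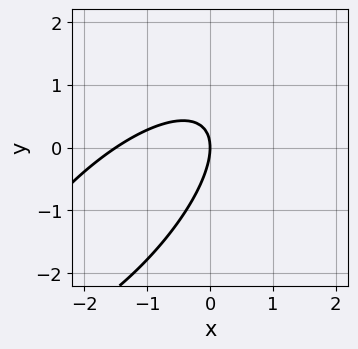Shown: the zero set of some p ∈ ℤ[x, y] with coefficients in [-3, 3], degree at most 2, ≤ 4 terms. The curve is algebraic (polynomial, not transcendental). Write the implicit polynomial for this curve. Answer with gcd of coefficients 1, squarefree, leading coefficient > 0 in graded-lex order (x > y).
2*x^2 - 3*x*y + 2*y^2 + 3*x

The degree is 2 — a generic line meets the curve in up to 2 points.
From the axis intercepts and sections: it meets the y-axis at y = 0 (among the integer gridlines); one x-axis crossing is at x = 0.
Together with the visible shape, these determine p as stated.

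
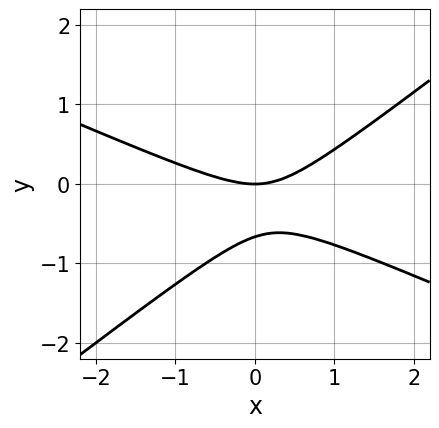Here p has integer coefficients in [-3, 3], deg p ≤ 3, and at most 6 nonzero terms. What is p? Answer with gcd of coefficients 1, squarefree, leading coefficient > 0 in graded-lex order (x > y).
1. deg p = 2. The shape is more complex than any degree-1 curve.
2. Checking where it meets the axes: it meets the y-axis at y = 0 (among the integer gridlines); it meets the x-axis at x = 0 (among the integer gridlines).
3. These observations pin down the coefficients.

x^2 + x*y - 3*y^2 - 2*y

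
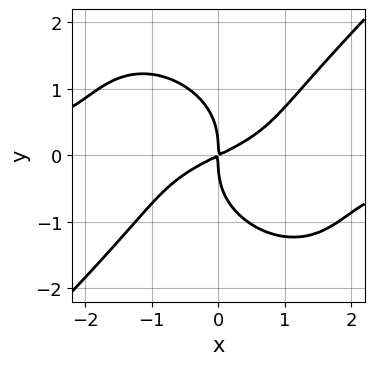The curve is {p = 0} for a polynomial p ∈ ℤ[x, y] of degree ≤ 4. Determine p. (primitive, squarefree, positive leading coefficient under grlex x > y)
x^3*y - y^4 + x^2 - 2*x*y

The degree is 4 — no degree-3 curve has this shape.
Checking where it meets the axes: one y-axis crossing is at y = 0; it crosses the x-axis at the gridline x = 0.
These observations pin down the coefficients.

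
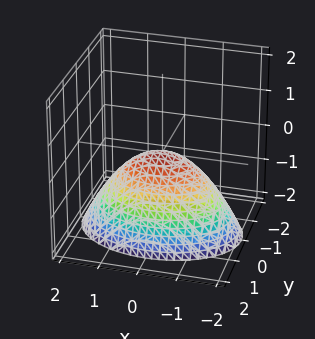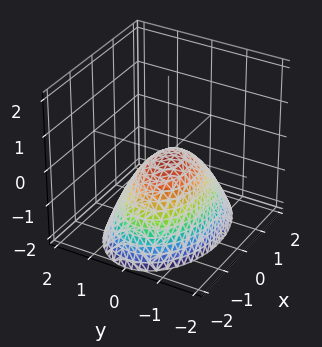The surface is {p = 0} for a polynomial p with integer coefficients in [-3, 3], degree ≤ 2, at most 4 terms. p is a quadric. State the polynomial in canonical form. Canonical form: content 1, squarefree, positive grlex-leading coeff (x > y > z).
(a) The degree is 2 — a single bowl opening along one axis; a quadric.
(b) Symmetries: the y ↦ −y reflection is a symmetry, so y appears only in even powers; mirror symmetry x ↦ −x ⇒ only even powers of x.
(c) Observable constraints: it meets the z-axis at z = 0 (among the integer gridlines); one x-axis crossing is at x = 0; it meets the y-axis at y = 0 (among the integer gridlines).
(d) Together with the visible shape, these determine p as stated.

x^2 + 2*y^2 + 2*z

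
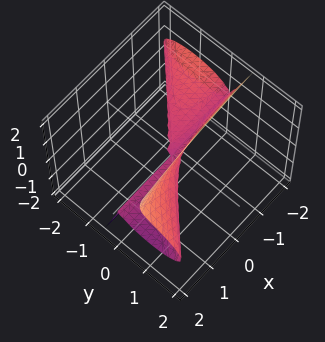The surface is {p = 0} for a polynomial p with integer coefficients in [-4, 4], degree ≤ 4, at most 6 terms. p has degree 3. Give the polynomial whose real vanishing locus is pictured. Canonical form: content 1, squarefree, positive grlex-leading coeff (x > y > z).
x*y^2 - y^3 - 3*y*z^2 + z^3 + y*z

1. deg p = 3.
2. From the visible intercepts: one z-axis crossing is at z = 0; every point of the x-axis in the box is on the surface; it crosses the y-axis at the gridline y = 0.
3. Together with the visible shape, these determine p as stated.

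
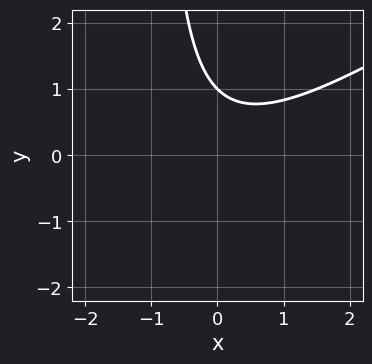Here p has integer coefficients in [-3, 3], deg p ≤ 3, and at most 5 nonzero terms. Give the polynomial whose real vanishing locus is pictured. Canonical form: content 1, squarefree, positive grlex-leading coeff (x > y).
2*x^2 - 3*x*y - 3*y + 3

Degree: the shape is more complex than any degree-1 curve, so deg p = 2.
Checking where it meets the axes: the curve avoids every integer x-axis point in the box; it crosses the y-axis at the gridline y = 1.
Together with the visible shape, these determine p as stated.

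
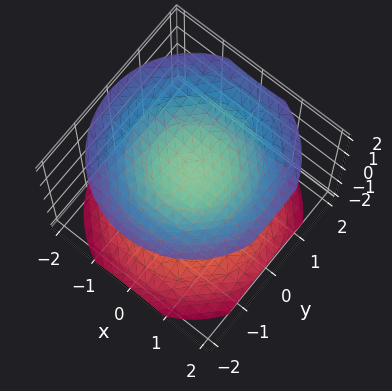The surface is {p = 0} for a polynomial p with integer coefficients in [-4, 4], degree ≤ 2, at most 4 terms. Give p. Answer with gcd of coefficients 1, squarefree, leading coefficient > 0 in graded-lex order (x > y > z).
First, there are 2 components.
Next, degree: two sheets facing apart; a quadric, so deg p = 2.
Then, symmetry: the z-axis is an axis of rotation, so x and y enter only as x² + y²; the z ↦ −z reflection is a symmetry, so z appears only in even powers.
Next, from the axis intercepts and sections: among the integer gridlines, it crosses the z-axis at z ∈ {-1, 1}; the surface avoids every integer y-axis point in the box; it misses every integer gridline on the x-axis.
Finally, assembling these constraints gives the stated polynomial.

2*x^2 + 2*y^2 - 3*z^2 + 3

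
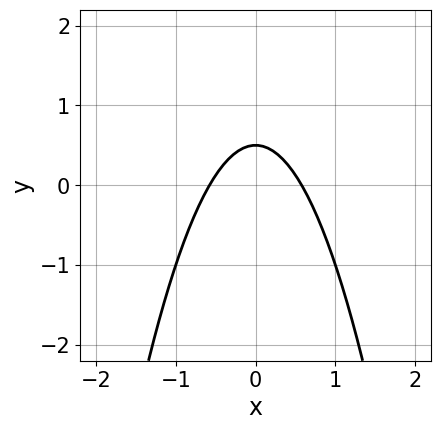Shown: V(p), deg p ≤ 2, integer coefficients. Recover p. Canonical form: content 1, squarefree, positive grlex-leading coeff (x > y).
First, degree: the shape is more complex than any degree-1 curve, so deg p = 2.
Next, symmetries: mirror symmetry x ↦ −x ⇒ only even powers of x.
Finally, these observations pin down the coefficients.

3*x^2 + 2*y - 1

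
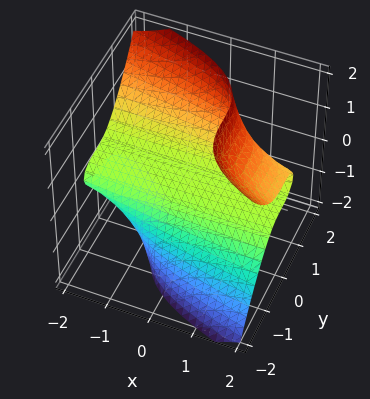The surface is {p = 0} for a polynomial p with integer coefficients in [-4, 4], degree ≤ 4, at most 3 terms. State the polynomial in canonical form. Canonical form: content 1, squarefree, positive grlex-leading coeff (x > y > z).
First, deg p = 3.
Then, against the integer gridlines: the visible x-axis segment lies entirely on the surface; it meets the y-axis at y = 0 (among the integer gridlines); it meets the z-axis at z = 0 (among the integer gridlines).
Finally, fitting integer coefficients to these (and the overall shape) gives p.

2*x*z^2 + 2*y^3 - 3*z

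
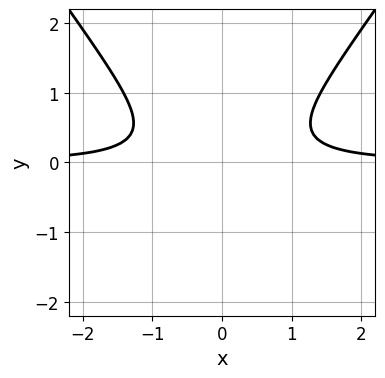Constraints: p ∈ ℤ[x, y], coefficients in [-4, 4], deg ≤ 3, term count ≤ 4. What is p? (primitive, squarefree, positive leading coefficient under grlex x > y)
2*x^2*y - y^3 - 2*y^2 - 1

First, the degree is 3 — the shape is more complex than any degree-2 curve.
Then, symmetries: mirror symmetry x ↦ −x ⇒ only even powers of x.
Next, from the axis intercepts and sections: no x-intercept at any integer in the box; it misses every integer gridline on the y-axis.
Finally, matching integer coefficients to the picture gives p.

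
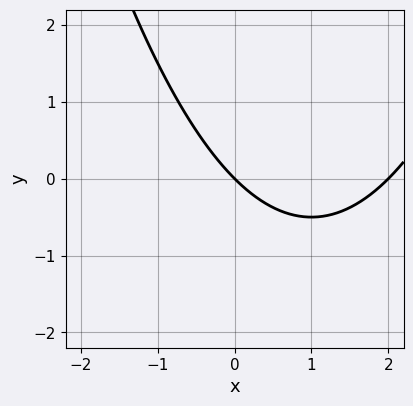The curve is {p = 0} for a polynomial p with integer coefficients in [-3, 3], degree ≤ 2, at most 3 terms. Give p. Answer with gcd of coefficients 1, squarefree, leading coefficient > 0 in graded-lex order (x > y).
x^2 - 2*x - 2*y

1. The degree is 2 — a generic line meets the curve in up to 2 points.
2. Reading off the gridlines: it crosses the y-axis at the gridline y = 0; among the integer gridlines, it crosses the x-axis at x ∈ {0, 2}.
3. Together with the visible shape, these determine p as stated.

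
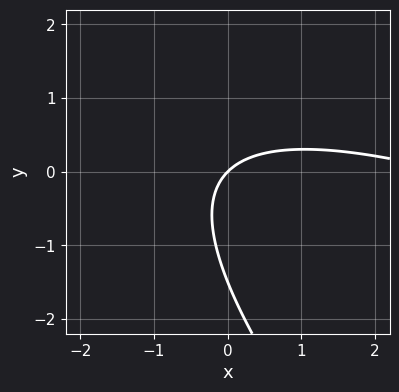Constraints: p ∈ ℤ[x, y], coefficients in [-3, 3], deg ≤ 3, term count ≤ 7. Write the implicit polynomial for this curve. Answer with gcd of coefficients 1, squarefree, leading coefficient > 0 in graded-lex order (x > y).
x^2 + 3*x*y + 2*y^2 - 3*x + 3*y

deg p = 2.
Observable constraints: one y-axis crossing is at y = 0; it meets the x-axis at x = 0 (among the integer gridlines).
Solving for integer coefficients yields p as stated.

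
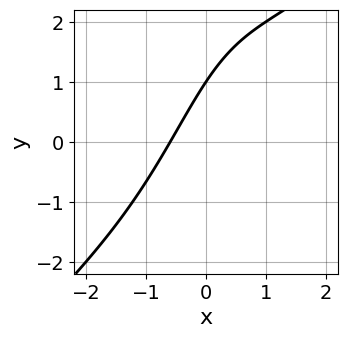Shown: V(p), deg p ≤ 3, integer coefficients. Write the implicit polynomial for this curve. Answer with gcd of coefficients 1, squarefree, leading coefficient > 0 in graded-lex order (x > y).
(a) Degree: a generic line meets the curve in up to 3 points, so deg p = 3.
(b) Checking where it meets the axes: it meets the y-axis at y = 1 (among the integer gridlines).
(c) Assembling these constraints gives the stated polynomial.

x^3 - x^2*y + 3*x - 2*y + 2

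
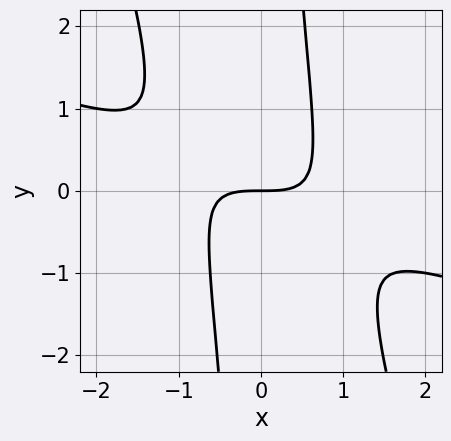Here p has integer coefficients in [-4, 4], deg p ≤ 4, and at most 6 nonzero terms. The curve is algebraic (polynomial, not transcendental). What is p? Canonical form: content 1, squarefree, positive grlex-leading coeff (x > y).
x^3 + 3*x^2*y + x*y^2 - 2*y

First, the degree is 3 — a generic line meets the curve in up to 3 points.
Next, observable constraints: one y-axis crossing is at y = 0; it meets the x-axis at x = 0 (among the integer gridlines).
Finally, putting this together gives p.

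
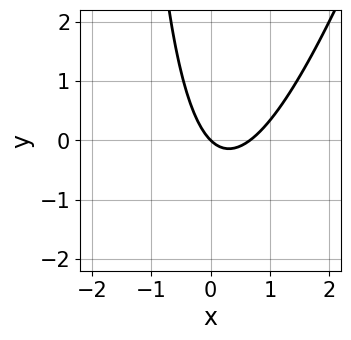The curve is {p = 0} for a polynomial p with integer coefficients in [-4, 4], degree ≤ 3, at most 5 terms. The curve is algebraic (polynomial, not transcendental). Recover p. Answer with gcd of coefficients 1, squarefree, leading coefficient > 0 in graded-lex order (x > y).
3*x^2 - x*y - 2*x - 2*y

(a) deg p = 2. A generic line meets the curve in up to 2 points.
(b) Reading off the gridlines: it crosses the x-axis at the gridline x = 0; it crosses the y-axis at the gridline y = 0.
(c) Assembling these constraints gives the stated polynomial.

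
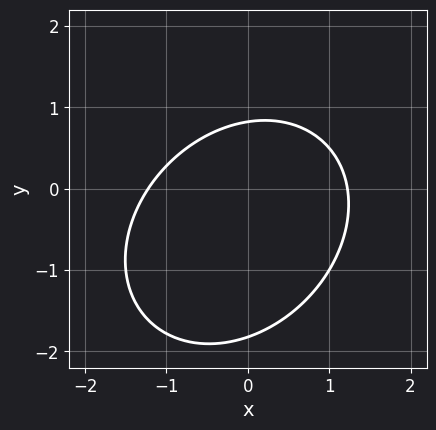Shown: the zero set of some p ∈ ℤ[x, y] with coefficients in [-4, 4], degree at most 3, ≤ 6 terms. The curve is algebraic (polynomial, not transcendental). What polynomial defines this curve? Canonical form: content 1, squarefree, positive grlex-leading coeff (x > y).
(a) The degree is 2 — the shape is more complex than any degree-1 curve.
(b) The integer polynomial consistent with all of this is the stated p.

2*x^2 - x*y + 2*y^2 + 2*y - 3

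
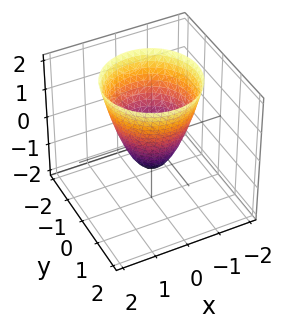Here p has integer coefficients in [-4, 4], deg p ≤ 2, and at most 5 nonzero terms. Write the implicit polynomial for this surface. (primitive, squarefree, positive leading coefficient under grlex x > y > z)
3*x^2 + 3*y^2 - 2*z - 2

(a) The degree is 2 — a generic line meets the surface in up to 2 points.
(b) Symmetries: rotational symmetry about the z-axis ⇒ p depends on x, y only through x² + y².
(c) Against the integer gridlines: it meets the z-axis at z = -1 (among the integer gridlines); a circular section at z = 2 has radius between 1 and 2.
(d) Solving for integer coefficients yields p as stated.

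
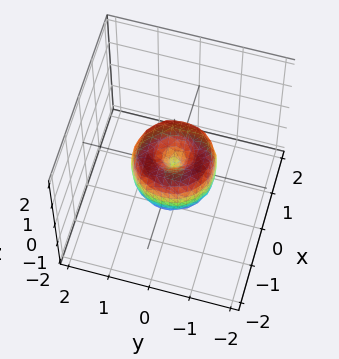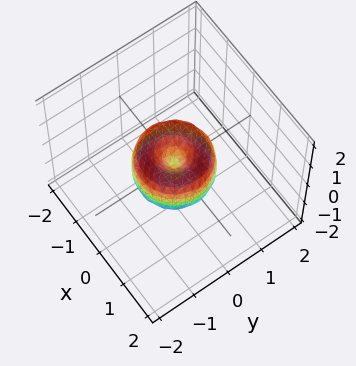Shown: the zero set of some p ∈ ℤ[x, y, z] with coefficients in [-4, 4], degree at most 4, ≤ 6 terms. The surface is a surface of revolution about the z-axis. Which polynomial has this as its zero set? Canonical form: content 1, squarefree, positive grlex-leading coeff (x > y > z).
2*x^4 + 4*x^2*y^2 + 2*y^4 - 2*x^2 - 2*y^2 + z^2

(a) The degree is 4 — a generic line meets the surface in up to 4 points.
(b) Symmetry: every cross-section ⟂ z is a circle, so x, y appear only via x² + y².
(c) Checking where it meets the axes: a circular section at z = 0 has radius exactly 1; the y-axis gridline crossings are at y ∈ {-1, 0, 1}; it meets the z-axis at z = 0 (among the integer gridlines); the x-axis gridline crossings are at x ∈ {-1, 0, 1}.
(d) Together with the visible shape, these determine p as stated.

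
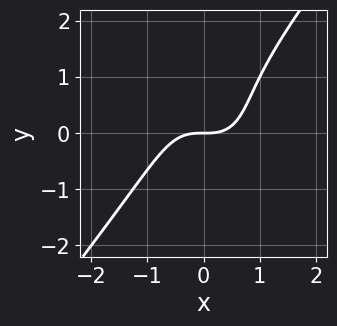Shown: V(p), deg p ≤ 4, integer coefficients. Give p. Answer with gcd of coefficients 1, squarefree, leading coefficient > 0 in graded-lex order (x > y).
1. The degree is 3 — the shape is more complex than any degree-2 curve.
2. Against the integer gridlines: one x-axis crossing is at x = 0; one y-axis crossing is at y = 0.
3. Assembling these constraints gives the stated polynomial.

2*x^3 - y^3 + y^2 - 2*y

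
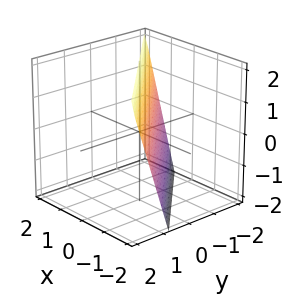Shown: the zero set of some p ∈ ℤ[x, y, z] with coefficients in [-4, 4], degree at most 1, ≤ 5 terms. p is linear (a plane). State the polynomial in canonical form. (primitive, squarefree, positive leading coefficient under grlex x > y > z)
3*x + 3*y - z + 2

First, degree: every cross-section is a straight line — this is a plane, so deg p = 1.
Next, from the axis intercepts and sections: it crosses the z-axis at the gridline z = 2.
Finally, putting this together gives p.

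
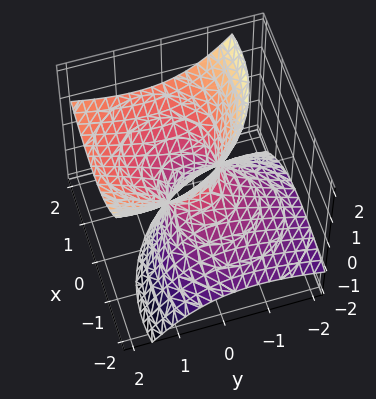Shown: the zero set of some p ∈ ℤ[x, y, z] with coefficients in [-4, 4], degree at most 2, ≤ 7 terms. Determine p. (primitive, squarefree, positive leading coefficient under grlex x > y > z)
(a) deg p = 2.
(b) Checking where it meets the axes: the surface avoids every integer z-axis point in the box.
(c) These observations pin down the coefficients.

2*x^2 - 3*x*z + 2*y^2 - 3*y*z - 2*z^2 - 1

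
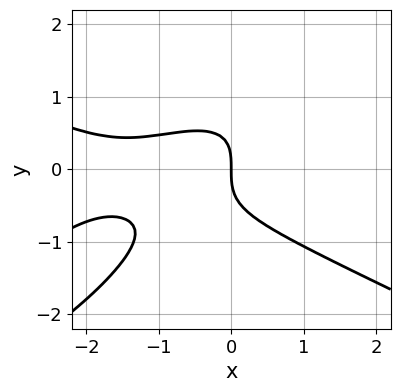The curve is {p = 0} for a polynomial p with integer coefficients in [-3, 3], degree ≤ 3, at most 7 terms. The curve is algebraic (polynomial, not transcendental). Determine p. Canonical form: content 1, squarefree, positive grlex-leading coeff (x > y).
deg p = 3. A generic line meets the curve in up to 3 points.
From the axis intercepts and sections: it crosses the y-axis at the gridline y = 0; it meets the x-axis at x = 0 (among the integer gridlines).
Together with the visible shape, these determine p as stated.

x^3 - 3*x*y^2 + 3*y^3 + 3*x^2 + 3*x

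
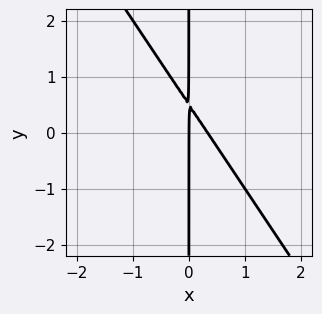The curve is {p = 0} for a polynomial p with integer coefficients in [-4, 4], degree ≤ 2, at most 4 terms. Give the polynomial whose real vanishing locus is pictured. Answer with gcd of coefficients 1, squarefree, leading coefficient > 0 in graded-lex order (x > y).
(a) deg p = 2.
(b) Reading off the gridlines: every point of the y-axis in the box is on the curve; it crosses the x-axis at the gridline x = 0.
(c) Putting this together gives p.

3*x^2 + 2*x*y - x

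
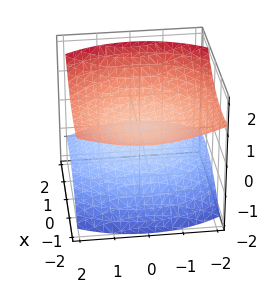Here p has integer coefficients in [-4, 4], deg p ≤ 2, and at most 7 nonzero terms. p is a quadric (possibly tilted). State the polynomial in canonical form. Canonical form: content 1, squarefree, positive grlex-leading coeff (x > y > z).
x^2 + 2*x*z + y^2 - 3*z^2 + 1

I count 2 distinct pieces. They look like related sheets of one shape, so recover p as a whole.
The degree is 2 — the shape is more complex than any degree-1 surface.
From the axis intercepts and sections: it misses every integer gridline on the y-axis; it misses every integer gridline on the x-axis.
Matching integer coefficients to the picture gives p.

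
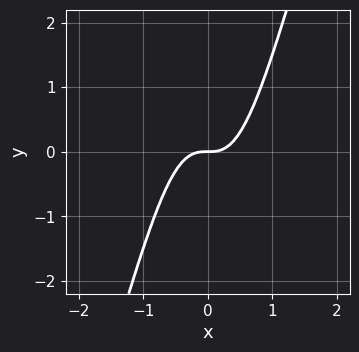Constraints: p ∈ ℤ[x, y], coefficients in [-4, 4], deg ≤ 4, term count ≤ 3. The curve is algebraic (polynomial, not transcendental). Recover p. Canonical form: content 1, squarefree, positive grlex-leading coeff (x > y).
3*x^3 - x^2*y - y

1. Degree: a generic line meets the curve in up to 3 points, so deg p = 3.
2. Observable constraints: it crosses the x-axis at the gridline x = 0; it crosses the y-axis at the gridline y = 0.
3. Together with the visible shape, these determine p as stated.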